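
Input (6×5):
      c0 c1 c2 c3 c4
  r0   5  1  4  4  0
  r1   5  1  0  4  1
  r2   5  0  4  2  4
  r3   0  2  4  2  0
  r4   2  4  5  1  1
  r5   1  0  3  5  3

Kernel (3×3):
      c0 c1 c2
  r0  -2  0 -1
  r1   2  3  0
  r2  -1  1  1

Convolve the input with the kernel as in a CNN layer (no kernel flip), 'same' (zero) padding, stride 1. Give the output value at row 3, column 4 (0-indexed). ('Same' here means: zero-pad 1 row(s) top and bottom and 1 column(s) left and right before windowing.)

0

The receptive field on the zero-padded input at this output position is [2 4 0 / 2 0 0 / 1 1 0]. Elementwise product with the kernel and sum: 2·-2 + 0·-1 + 2·2 + 0·3 + 1·-1 + 1·1 + 0·1.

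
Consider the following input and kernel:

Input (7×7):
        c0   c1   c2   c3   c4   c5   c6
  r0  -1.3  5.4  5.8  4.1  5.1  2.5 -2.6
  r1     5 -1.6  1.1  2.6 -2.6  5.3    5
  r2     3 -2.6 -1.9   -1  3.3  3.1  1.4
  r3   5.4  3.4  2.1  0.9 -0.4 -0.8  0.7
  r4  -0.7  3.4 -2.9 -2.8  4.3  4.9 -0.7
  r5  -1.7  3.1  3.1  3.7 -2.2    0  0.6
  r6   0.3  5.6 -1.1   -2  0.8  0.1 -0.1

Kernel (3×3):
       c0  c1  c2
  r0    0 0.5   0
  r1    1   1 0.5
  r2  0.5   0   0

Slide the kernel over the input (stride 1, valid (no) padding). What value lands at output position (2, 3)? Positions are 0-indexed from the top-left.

The receptive field on the input at this output position is [-1 3.3 3.1 / 0.9 -0.4 -0.8 / -2.8 4.3 4.9]. Elementwise product with the kernel and sum: 3.3·0.5 + 0.9·1 + -0.4·1 + -0.8·0.5 + -2.8·0.5.

0.35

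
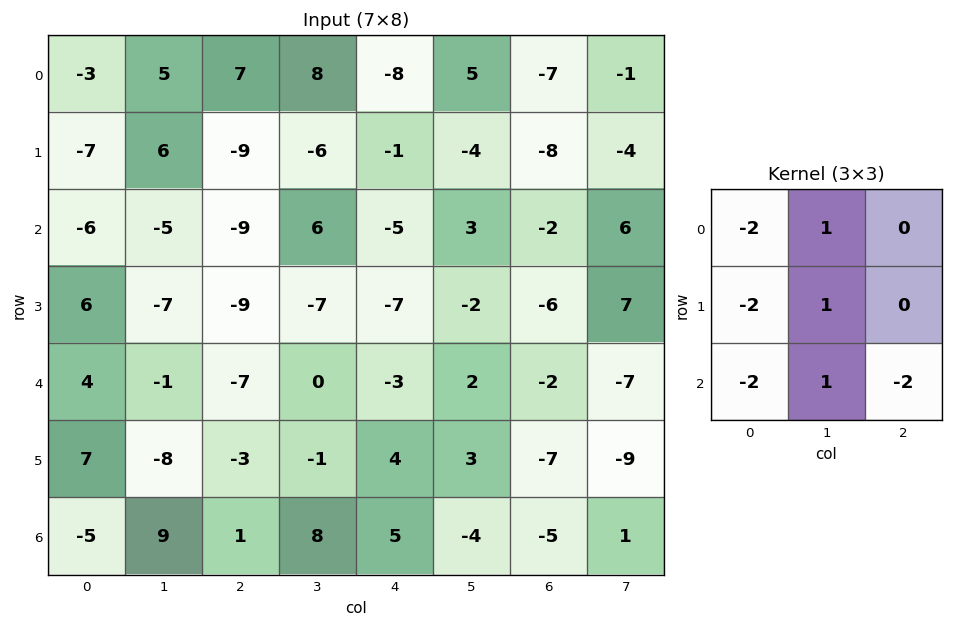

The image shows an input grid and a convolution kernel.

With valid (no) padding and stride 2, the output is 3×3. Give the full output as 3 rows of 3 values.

Output[0,0]: The receptive field on the input at this output position is [-3 5 7 / -7 6 -9 / -6 -5 -9]. Elementwise product with the kernel and sum: -3·-2 + 5·1 + -7·-2 + 6·1 + -6·-2 + -5·1 + -9·-2.

56 40 36
-7 55 37
-14 15 -1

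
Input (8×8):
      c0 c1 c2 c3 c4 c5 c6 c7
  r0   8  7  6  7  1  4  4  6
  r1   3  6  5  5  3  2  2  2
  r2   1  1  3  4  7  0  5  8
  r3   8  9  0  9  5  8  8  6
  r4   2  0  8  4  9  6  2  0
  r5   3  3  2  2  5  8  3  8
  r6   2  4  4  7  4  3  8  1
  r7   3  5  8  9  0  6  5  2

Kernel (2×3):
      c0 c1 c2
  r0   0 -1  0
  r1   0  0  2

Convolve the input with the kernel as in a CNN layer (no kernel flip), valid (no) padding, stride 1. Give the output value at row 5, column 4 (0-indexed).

The receptive field on the input at this output position is [5 8 3 / 4 3 8]. Elementwise product with the kernel and sum: 8·-1 + 8·2.

8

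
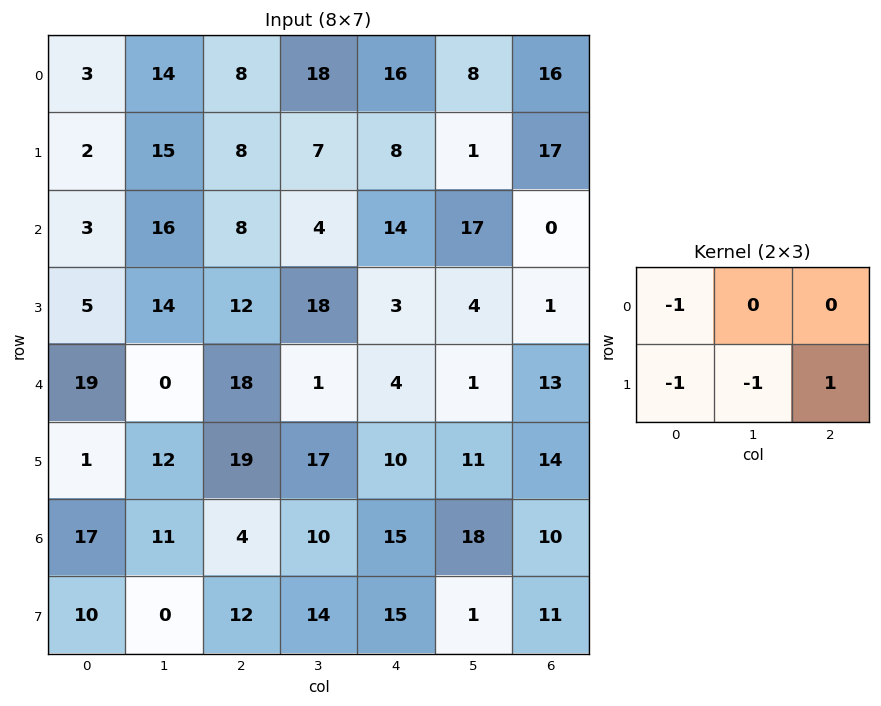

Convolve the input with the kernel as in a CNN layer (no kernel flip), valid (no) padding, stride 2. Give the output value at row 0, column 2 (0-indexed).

-8

The receptive field on the input at this output position is [16 8 16 / 8 1 17]. Elementwise product with the kernel and sum: 16·-1 + 8·-1 + 1·-1 + 17·1.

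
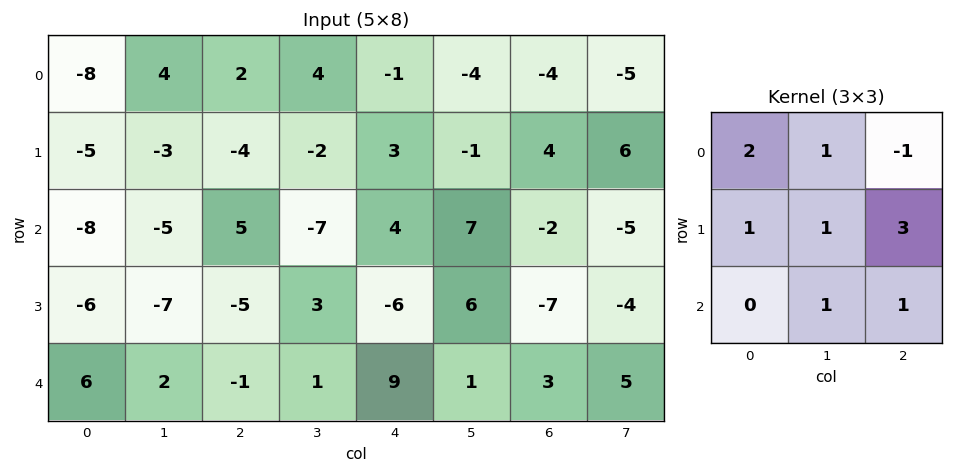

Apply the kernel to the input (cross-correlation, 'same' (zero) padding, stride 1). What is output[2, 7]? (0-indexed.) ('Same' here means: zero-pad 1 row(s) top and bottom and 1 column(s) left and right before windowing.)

The receptive field on the zero-padded input at this output position is [4 6 0 / -2 -5 0 / -7 -4 0]. Elementwise product with the kernel and sum: 4·2 + 6·1 + 0·-1 + -2·1 + -5·1 + 0·3 + -4·1 + 0·1.

3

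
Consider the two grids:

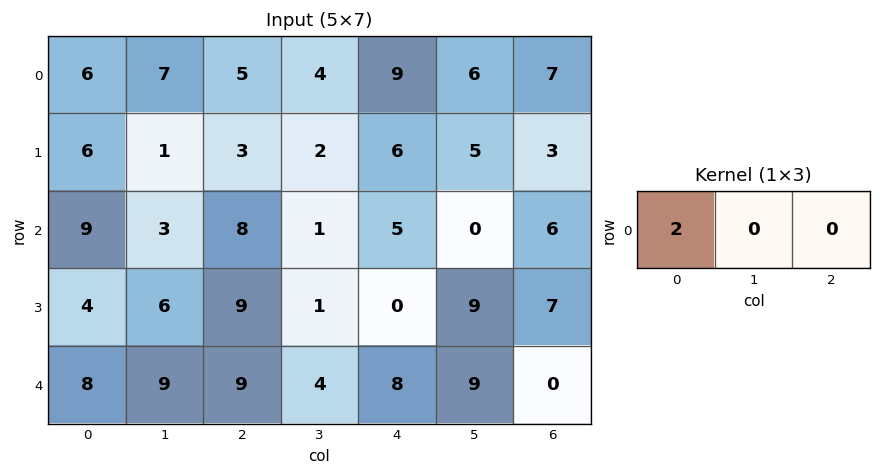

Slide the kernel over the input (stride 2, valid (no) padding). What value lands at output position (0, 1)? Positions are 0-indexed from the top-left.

10

The receptive field on the input at this output position is [5 4 9]. Elementwise product with the kernel and sum: 5·2.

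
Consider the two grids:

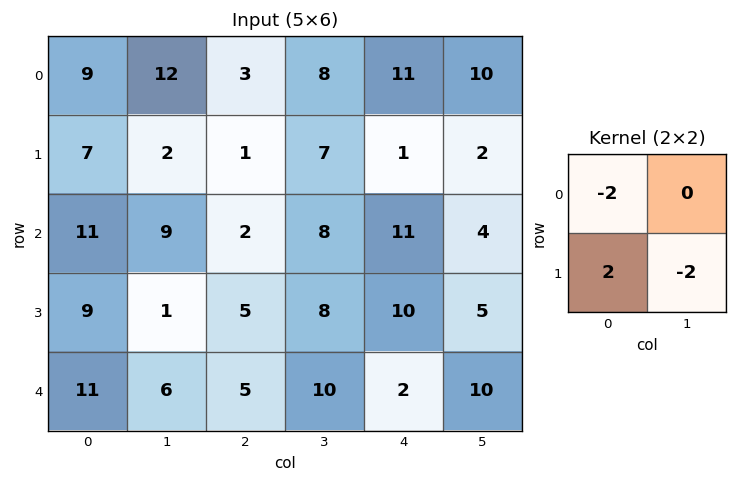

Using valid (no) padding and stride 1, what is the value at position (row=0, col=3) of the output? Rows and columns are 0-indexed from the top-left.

The receptive field on the input at this output position is [8 11 / 7 1]. Elementwise product with the kernel and sum: 8·-2 + 7·2 + 1·-2.

-4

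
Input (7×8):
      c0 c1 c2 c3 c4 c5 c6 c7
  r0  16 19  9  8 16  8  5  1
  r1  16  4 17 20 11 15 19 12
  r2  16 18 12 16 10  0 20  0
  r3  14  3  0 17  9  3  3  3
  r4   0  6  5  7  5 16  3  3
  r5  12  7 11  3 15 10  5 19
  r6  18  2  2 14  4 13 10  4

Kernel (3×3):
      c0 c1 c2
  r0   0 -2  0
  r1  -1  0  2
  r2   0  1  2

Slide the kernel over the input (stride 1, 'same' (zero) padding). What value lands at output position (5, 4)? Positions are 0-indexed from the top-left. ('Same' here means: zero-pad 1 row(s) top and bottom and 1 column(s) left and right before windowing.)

The receptive field on the zero-padded input at this output position is [7 5 16 / 3 15 10 / 14 4 13]. Elementwise product with the kernel and sum: 5·-2 + 3·-1 + 10·2 + 4·1 + 13·2.

37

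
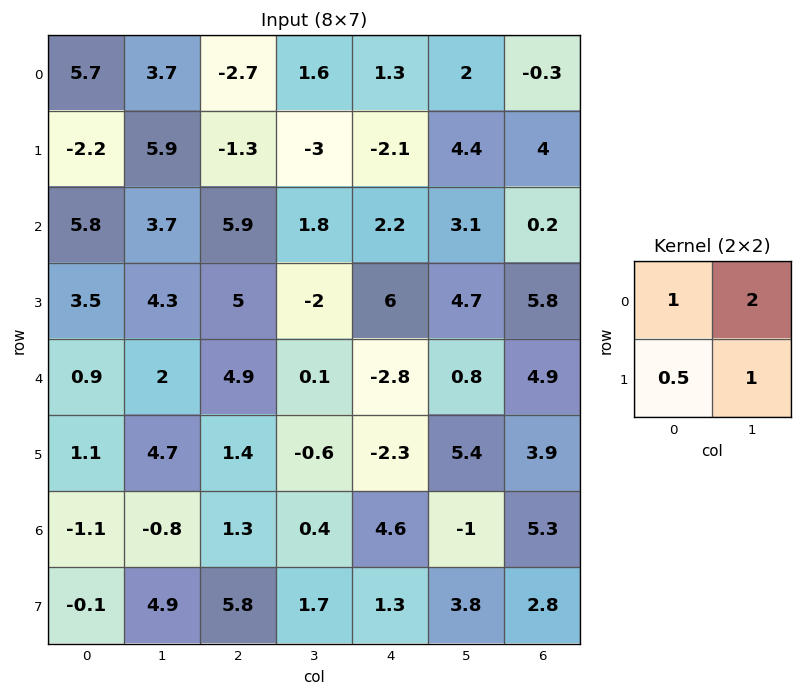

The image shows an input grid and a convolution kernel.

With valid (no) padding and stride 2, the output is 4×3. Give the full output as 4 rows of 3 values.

17.9 -3.15 8.65
19.25 10 16.1
10.15 5.2 3.05
2.15 6.7 7.05

Output[0,0]: The receptive field on the input at this output position is [5.7 3.7 / -2.2 5.9]. Elementwise product with the kernel and sum: 5.7·1 + 3.7·2 + -2.2·0.5 + 5.9·1.
Output[0,1]: The receptive field on the input at this output position is [-2.7 1.6 / -1.3 -3]. Elementwise product with the kernel and sum: -2.7·1 + 1.6·2 + -1.3·0.5 + -3·1.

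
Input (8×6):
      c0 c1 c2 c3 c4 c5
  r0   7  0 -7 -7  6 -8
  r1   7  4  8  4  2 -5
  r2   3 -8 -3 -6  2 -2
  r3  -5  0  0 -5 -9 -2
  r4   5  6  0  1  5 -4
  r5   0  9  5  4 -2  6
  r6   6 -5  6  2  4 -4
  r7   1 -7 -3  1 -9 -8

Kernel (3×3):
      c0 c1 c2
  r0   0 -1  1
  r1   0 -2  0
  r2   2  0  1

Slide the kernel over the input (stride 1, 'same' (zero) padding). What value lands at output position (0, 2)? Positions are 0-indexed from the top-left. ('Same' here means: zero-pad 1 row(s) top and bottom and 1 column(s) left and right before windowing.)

The receptive field on the zero-padded input at this output position is [0 0 0 / 0 -7 -7 / 4 8 4]. Elementwise product with the kernel and sum: 0·-1 + 0·1 + -7·-2 + 4·2 + 4·1.

26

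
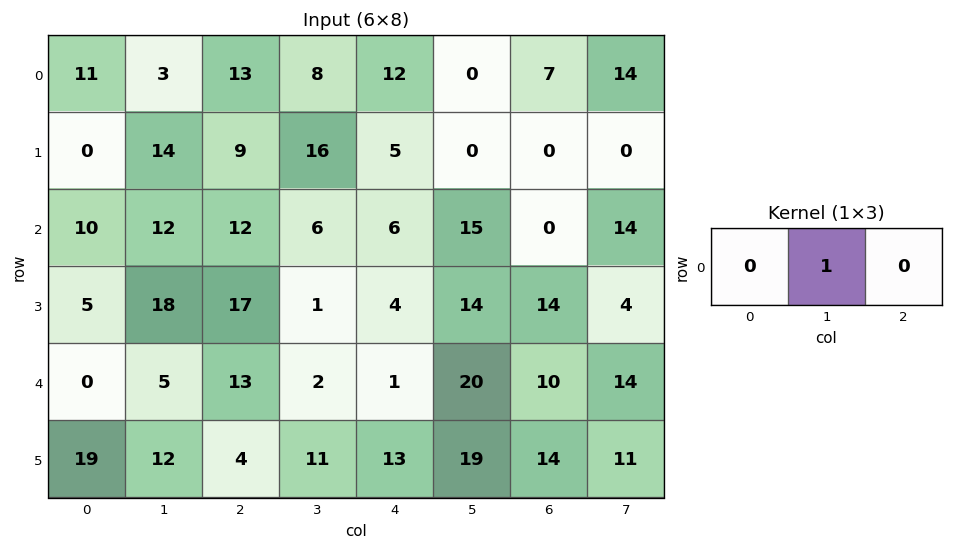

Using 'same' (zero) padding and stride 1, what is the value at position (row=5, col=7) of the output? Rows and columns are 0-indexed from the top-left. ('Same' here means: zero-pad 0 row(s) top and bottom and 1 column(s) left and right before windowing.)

The receptive field on the zero-padded input at this output position is [14 11 0]. Elementwise product with the kernel and sum: 11·1.

11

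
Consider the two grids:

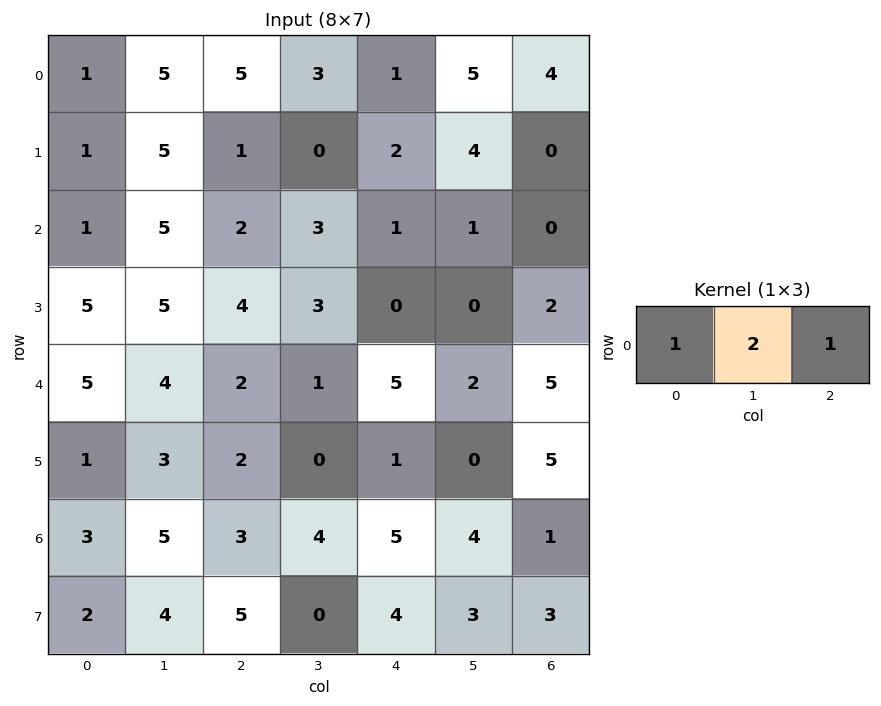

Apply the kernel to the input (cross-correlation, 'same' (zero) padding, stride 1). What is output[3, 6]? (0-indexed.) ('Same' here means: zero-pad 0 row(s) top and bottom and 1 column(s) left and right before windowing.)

4

The receptive field on the zero-padded input at this output position is [0 2 0]. Elementwise product with the kernel and sum: 0·1 + 2·2 + 0·1.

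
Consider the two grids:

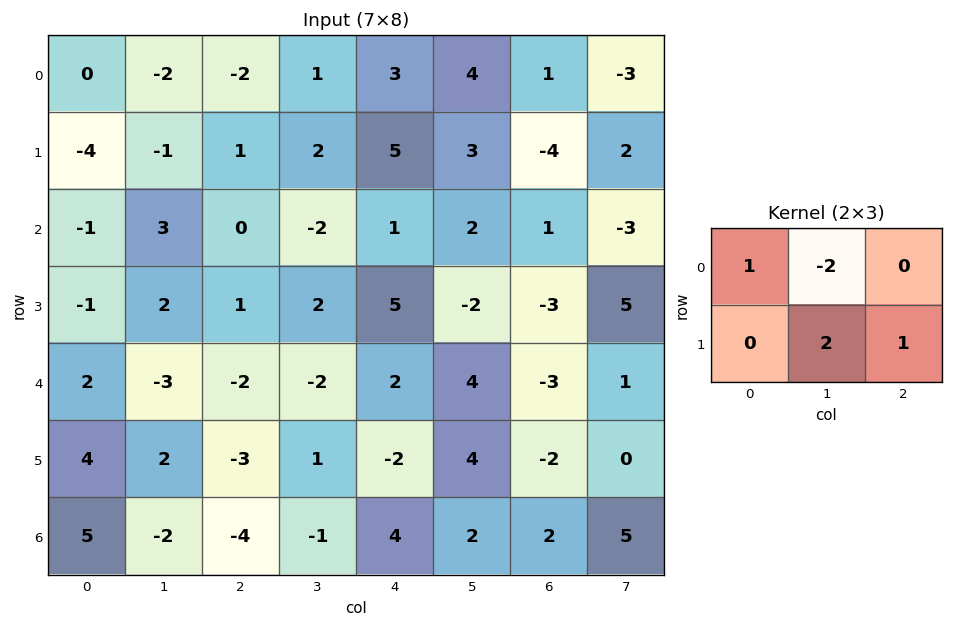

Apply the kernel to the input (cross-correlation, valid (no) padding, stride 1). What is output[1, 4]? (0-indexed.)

4

The receptive field on the input at this output position is [5 3 -4 / 1 2 1]. Elementwise product with the kernel and sum: 5·1 + 3·-2 + 2·2 + 1·1.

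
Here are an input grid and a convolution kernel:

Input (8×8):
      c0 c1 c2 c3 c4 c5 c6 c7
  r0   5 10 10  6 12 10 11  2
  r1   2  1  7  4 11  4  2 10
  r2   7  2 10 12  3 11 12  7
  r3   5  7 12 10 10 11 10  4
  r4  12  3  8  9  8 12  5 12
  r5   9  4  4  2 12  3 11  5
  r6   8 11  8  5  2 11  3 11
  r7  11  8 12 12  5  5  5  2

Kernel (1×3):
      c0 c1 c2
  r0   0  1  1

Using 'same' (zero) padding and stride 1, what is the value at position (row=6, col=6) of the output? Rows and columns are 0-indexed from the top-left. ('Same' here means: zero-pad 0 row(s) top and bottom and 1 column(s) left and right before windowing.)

The receptive field on the zero-padded input at this output position is [11 3 11]. Elementwise product with the kernel and sum: 3·1 + 11·1.

14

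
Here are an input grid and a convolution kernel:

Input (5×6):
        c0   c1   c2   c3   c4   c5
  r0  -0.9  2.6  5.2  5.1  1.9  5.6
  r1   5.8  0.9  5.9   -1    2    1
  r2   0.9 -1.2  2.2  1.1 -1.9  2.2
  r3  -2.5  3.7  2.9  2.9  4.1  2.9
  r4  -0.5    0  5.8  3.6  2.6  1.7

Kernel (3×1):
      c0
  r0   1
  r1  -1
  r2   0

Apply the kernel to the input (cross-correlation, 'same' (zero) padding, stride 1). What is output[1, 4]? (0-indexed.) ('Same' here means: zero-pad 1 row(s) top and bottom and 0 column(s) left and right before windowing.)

The receptive field on the zero-padded input at this output position is [1.9 / 2 / -1.9]. Elementwise product with the kernel and sum: 1.9·1 + 2·-1.

-0.1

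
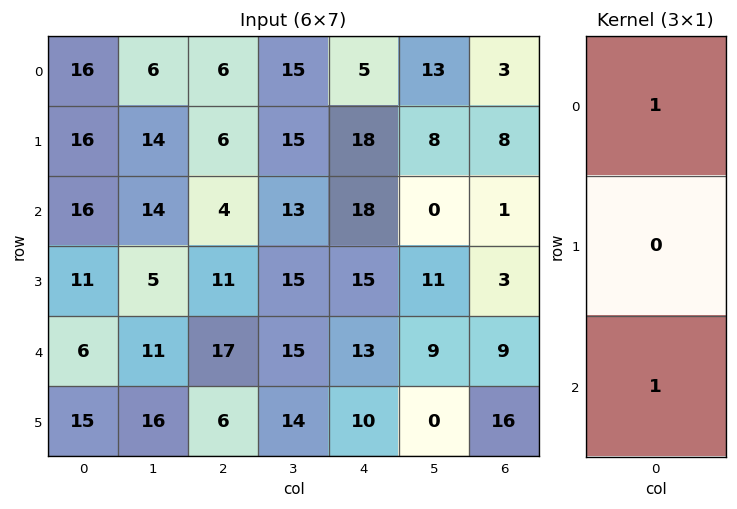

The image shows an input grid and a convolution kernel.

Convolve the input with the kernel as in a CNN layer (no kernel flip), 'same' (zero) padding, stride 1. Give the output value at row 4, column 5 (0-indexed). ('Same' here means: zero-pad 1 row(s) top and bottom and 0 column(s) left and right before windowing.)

11

The receptive field on the zero-padded input at this output position is [11 / 9 / 0]. Elementwise product with the kernel and sum: 11·1 + 0·1.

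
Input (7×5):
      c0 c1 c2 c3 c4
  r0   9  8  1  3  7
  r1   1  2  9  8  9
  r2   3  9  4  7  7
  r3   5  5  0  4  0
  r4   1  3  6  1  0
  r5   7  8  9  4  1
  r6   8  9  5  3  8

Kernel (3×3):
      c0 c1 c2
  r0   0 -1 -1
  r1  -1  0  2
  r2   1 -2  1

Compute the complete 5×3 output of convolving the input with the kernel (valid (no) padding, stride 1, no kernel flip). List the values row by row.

Output[0,0]: The receptive field on the input at this output position is [9 8 1 / 1 2 9 / 3 9 4]. Elementwise product with the kernel and sum: 8·-1 + 1·-1 + 1·-1 + 9·2 + 3·1 + 9·-2 + 4·1.

-3 18 -4
-11 -3 -15
-17 -16 -10
6 -11 -8
-3 -5 -1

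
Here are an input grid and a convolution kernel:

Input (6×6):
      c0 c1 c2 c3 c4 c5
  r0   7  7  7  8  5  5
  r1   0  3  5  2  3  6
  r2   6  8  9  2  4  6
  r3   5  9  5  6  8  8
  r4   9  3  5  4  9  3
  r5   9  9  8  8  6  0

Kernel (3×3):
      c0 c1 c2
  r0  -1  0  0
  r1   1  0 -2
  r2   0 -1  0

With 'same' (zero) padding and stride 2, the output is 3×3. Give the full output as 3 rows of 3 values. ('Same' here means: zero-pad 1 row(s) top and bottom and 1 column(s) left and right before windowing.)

Output[0,0]: The receptive field on the zero-padded input at this output position is [0 0 0 / 0 7 7 / 0 0 3]. Elementwise product with the kernel and sum: 0·-1 + 0·1 + 7·-2 + 0·-1.

-14 -14 -5
-21 -4 -20
-15 -22 -14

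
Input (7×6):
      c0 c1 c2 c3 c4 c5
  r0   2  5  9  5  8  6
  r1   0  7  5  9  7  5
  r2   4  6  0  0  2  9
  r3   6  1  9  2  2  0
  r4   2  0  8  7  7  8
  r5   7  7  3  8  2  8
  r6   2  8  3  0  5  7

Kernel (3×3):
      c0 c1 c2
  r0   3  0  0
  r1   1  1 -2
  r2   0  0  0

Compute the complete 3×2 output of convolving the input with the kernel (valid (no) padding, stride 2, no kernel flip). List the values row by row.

Output[0,0]: The receptive field on the input at this output position is [2 5 9 / 0 7 5 / 4 6 0]. Elementwise product with the kernel and sum: 2·3 + 0·1 + 7·1 + 5·-2.
Output[0,1]: The receptive field on the input at this output position is [9 5 8 / 5 9 7 / 0 0 2]. Elementwise product with the kernel and sum: 9·3 + 5·1 + 9·1 + 7·-2.

3 27
1 7
14 31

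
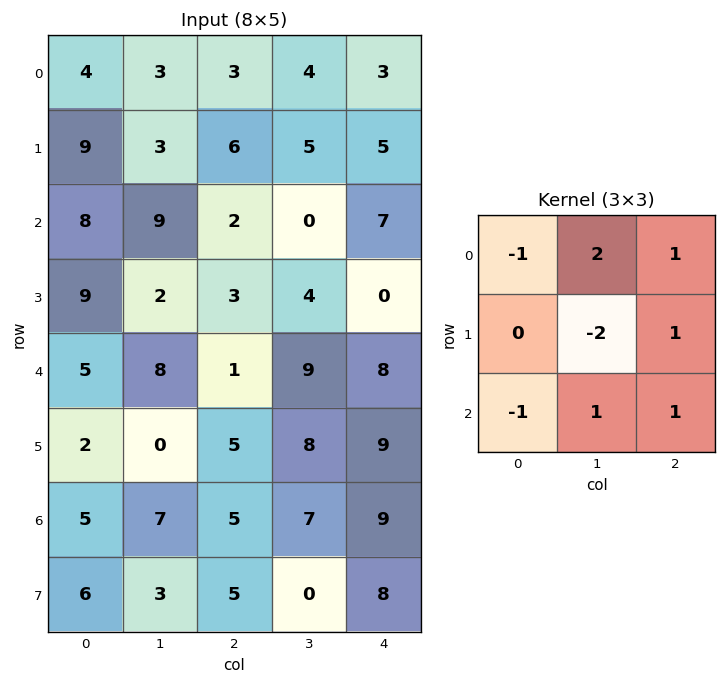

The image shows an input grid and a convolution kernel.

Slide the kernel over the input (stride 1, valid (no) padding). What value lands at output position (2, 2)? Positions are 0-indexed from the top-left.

The receptive field on the input at this output position is [2 0 7 / 3 4 0 / 1 9 8]. Elementwise product with the kernel and sum: 2·-1 + 0·2 + 7·1 + 4·-2 + 0·1 + 1·-1 + 9·1 + 8·1.

13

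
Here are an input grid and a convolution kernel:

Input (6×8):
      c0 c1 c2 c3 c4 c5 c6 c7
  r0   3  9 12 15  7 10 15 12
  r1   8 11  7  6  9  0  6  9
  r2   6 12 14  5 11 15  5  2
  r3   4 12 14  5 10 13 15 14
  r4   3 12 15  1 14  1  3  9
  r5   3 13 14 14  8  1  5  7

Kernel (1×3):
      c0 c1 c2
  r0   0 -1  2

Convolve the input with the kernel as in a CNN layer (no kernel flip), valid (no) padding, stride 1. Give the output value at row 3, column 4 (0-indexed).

17

The receptive field on the input at this output position is [10 13 15]. Elementwise product with the kernel and sum: 13·-1 + 15·2.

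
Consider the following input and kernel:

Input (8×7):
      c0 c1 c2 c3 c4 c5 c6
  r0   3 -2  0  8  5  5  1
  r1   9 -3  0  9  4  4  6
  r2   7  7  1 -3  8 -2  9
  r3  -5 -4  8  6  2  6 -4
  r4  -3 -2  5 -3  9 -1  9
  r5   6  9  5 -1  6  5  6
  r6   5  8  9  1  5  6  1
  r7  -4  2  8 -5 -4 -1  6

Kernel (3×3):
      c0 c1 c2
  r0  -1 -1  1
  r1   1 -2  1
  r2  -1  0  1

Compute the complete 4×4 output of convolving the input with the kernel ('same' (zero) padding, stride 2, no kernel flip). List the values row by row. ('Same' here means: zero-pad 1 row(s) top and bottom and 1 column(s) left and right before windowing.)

Output[0,0]: The receptive field on the zero-padded input at this output position is [0 0 0 / 0 3 -2 / 0 9 -3]. Elementwise product with the kernel and sum: 0·-1 + 0·-1 + 0·1 + 0·1 + 3·-2 + -2·1 + 0·-1 + -3·1.

-11 18 -2 -1
-23 24 -30 -36
14 -23 -18 -26
3 -31 1 -6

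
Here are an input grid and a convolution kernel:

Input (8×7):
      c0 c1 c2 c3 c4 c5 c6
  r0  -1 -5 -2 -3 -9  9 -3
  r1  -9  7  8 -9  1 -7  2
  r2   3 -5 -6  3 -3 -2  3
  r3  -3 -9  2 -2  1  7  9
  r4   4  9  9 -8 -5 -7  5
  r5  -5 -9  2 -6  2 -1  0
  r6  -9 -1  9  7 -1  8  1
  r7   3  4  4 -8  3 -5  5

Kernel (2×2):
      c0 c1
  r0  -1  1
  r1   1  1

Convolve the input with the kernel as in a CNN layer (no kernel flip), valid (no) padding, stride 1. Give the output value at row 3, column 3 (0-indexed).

-10

The receptive field on the input at this output position is [-2 1 / -8 -5]. Elementwise product with the kernel and sum: -2·-1 + 1·1 + -8·1 + -5·1.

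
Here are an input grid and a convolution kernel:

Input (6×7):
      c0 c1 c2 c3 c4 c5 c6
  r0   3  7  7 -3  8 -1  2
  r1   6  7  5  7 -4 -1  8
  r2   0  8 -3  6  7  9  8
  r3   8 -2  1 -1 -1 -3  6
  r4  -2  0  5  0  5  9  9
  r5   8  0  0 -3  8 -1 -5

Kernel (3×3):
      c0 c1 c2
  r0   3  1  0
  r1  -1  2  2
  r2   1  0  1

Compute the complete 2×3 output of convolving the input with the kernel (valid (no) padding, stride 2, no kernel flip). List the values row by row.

Output[0,0]: The receptive field on the input at this output position is [3 7 7 / 6 7 5 / 0 8 -3]. Elementwise product with the kernel and sum: 3·3 + 7·1 + 6·-1 + 7·2 + 5·2 + 0·1 + -3·1.

31 23 56
1 2 51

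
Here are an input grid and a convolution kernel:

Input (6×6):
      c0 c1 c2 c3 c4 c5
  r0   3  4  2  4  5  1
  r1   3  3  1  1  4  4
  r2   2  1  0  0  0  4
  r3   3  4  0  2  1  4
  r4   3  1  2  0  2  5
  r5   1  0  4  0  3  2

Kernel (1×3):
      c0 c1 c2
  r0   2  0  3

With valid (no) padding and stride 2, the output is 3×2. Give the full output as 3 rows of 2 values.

12 19
4 0
12 10

Output[0,0]: The receptive field on the input at this output position is [3 4 2]. Elementwise product with the kernel and sum: 3·2 + 2·3.
Output[0,1]: The receptive field on the input at this output position is [2 4 5]. Elementwise product with the kernel and sum: 2·2 + 5·3.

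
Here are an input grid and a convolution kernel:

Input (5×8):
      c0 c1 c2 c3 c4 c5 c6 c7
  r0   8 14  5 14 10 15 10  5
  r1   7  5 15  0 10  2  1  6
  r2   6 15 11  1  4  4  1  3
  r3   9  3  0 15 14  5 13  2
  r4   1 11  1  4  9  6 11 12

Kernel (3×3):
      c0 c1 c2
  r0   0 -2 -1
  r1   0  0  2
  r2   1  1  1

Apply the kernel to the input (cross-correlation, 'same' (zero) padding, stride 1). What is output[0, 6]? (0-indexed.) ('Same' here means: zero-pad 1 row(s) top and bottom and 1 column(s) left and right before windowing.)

The receptive field on the zero-padded input at this output position is [0 0 0 / 15 10 5 / 2 1 6]. Elementwise product with the kernel and sum: 0·-2 + 0·-1 + 5·2 + 2·1 + 1·1 + 6·1.

19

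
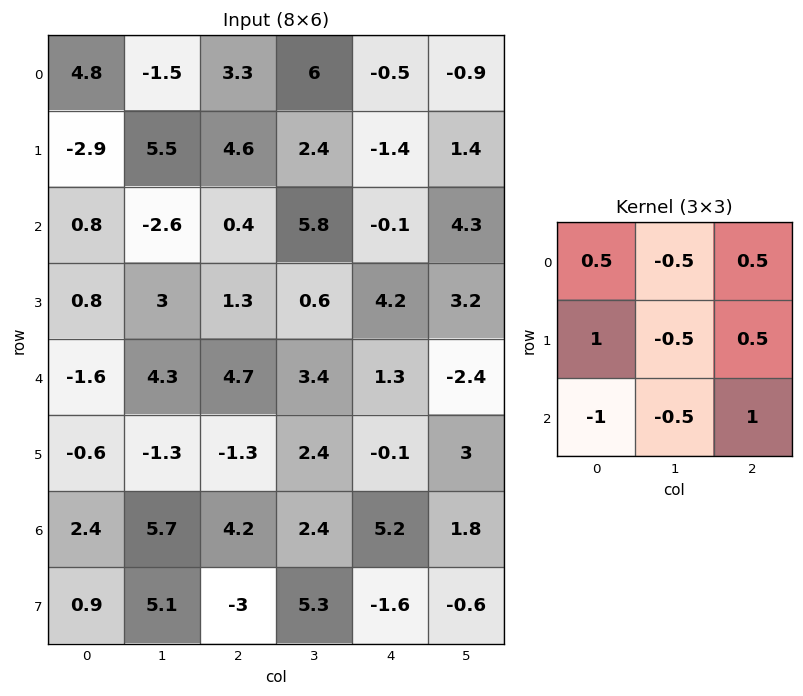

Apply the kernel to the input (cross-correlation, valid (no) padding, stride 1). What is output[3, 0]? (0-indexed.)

The receptive field on the input at this output position is [0.8 3 1.3 / -1.6 4.3 4.7 / -0.6 -1.3 -1.3]. Elementwise product with the kernel and sum: 0.8·0.5 + 3·-0.5 + 1.3·0.5 + -1.6·1 + 4.3·-0.5 + 4.7·0.5 + -0.6·-1 + -1.3·-0.5 + -1.3·1.

-1.9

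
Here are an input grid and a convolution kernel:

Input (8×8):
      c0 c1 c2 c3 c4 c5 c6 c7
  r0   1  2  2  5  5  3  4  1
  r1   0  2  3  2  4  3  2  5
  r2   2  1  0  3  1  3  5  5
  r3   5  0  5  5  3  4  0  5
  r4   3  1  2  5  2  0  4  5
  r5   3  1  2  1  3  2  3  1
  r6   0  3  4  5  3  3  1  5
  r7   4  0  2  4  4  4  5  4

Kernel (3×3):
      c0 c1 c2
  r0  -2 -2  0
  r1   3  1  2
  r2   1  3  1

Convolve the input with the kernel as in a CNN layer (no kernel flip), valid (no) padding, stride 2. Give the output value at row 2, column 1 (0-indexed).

The receptive field on the input at this output position is [2 5 2 / 2 1 3 / 4 5 3]. Elementwise product with the kernel and sum: 2·-2 + 5·-2 + 2·3 + 1·1 + 3·2 + 4·1 + 5·3 + 3·1.

21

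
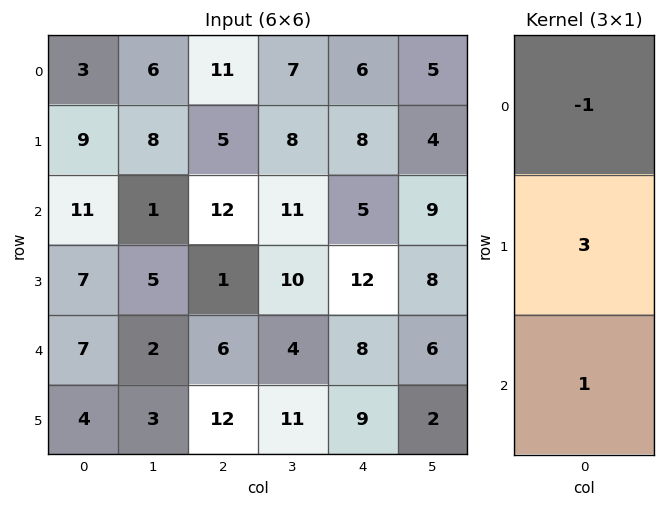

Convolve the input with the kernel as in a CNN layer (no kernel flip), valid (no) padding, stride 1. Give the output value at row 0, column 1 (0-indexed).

The receptive field on the input at this output position is [6 / 8 / 1]. Elementwise product with the kernel and sum: 6·-1 + 8·3 + 1·1.

19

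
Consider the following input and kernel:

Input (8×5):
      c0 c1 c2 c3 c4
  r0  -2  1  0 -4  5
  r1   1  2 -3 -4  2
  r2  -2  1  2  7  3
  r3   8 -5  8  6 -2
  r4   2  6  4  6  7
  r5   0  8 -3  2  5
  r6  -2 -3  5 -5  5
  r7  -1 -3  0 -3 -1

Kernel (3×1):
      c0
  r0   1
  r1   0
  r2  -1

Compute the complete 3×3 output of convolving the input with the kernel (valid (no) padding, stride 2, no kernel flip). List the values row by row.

0 -2 2
-4 -2 -4
4 -1 2

Output[0,0]: The receptive field on the input at this output position is [-2 / 1 / -2]. Elementwise product with the kernel and sum: -2·1 + -2·-1.
Output[0,1]: The receptive field on the input at this output position is [0 / -3 / 2]. Elementwise product with the kernel and sum: 0·1 + 2·-1.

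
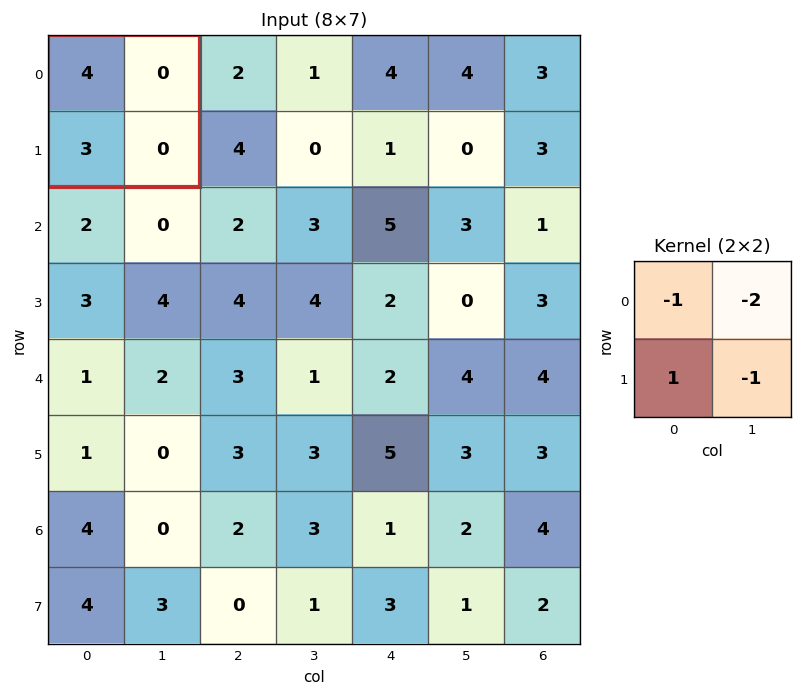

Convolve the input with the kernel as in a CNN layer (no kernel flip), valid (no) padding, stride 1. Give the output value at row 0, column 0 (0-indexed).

-1

The receptive field on the input at this output position is [4 0 / 3 0]. Elementwise product with the kernel and sum: 4·-1 + 0·-2 + 3·1 + 0·-1.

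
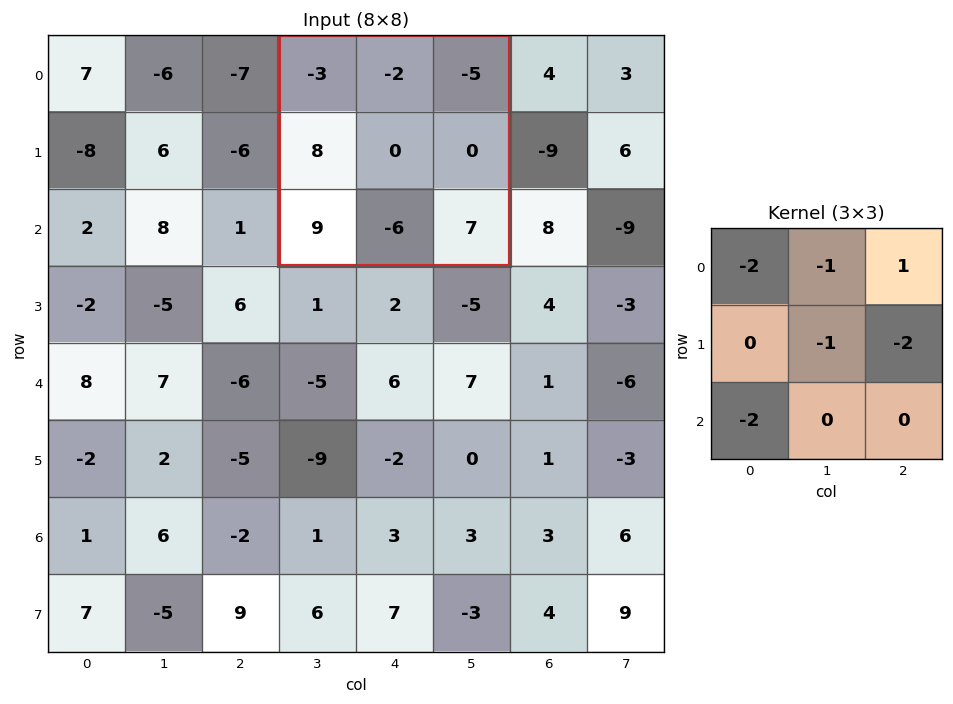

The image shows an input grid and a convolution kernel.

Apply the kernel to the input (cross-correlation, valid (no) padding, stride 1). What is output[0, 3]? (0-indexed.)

The receptive field on the input at this output position is [-3 -2 -5 / 8 0 0 / 9 -6 7]. Elementwise product with the kernel and sum: -3·-2 + -2·-1 + -5·1 + 0·-1 + 0·-2 + 9·-2.

-15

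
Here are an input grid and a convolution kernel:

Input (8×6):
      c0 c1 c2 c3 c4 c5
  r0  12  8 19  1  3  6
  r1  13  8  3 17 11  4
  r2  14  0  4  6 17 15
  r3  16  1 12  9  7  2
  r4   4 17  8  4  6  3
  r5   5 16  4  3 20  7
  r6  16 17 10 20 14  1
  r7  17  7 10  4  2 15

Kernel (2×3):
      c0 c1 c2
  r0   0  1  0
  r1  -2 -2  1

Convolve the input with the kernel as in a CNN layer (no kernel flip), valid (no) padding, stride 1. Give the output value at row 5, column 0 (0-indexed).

The receptive field on the input at this output position is [5 16 4 / 16 17 10]. Elementwise product with the kernel and sum: 16·1 + 16·-2 + 17·-2 + 10·1.

-40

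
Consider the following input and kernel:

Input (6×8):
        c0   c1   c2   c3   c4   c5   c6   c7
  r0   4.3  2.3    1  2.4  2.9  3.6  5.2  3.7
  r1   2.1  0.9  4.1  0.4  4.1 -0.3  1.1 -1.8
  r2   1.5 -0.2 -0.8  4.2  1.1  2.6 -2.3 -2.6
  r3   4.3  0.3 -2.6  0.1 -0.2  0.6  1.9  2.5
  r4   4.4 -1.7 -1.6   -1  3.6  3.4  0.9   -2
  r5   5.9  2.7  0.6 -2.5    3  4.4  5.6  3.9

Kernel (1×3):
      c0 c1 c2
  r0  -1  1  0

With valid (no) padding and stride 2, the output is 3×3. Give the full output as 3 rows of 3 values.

Output[0,0]: The receptive field on the input at this output position is [4.3 2.3 1]. Elementwise product with the kernel and sum: 4.3·-1 + 2.3·1.

-2 1.4 0.7
-1.7 5 1.5
-6.1 0.6 -0.2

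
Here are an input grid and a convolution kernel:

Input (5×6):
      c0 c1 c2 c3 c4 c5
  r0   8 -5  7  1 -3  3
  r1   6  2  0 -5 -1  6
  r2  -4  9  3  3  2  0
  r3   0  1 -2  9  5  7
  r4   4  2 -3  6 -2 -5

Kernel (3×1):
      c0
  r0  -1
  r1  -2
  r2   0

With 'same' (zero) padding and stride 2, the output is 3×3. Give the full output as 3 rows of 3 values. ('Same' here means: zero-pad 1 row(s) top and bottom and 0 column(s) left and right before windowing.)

-16 -14 6
2 -6 -3
-8 8 -1

Output[0,0]: The receptive field on the zero-padded input at this output position is [0 / 8 / 6]. Elementwise product with the kernel and sum: 0·-1 + 8·-2.
Output[0,1]: The receptive field on the zero-padded input at this output position is [0 / 7 / 0]. Elementwise product with the kernel and sum: 0·-1 + 7·-2.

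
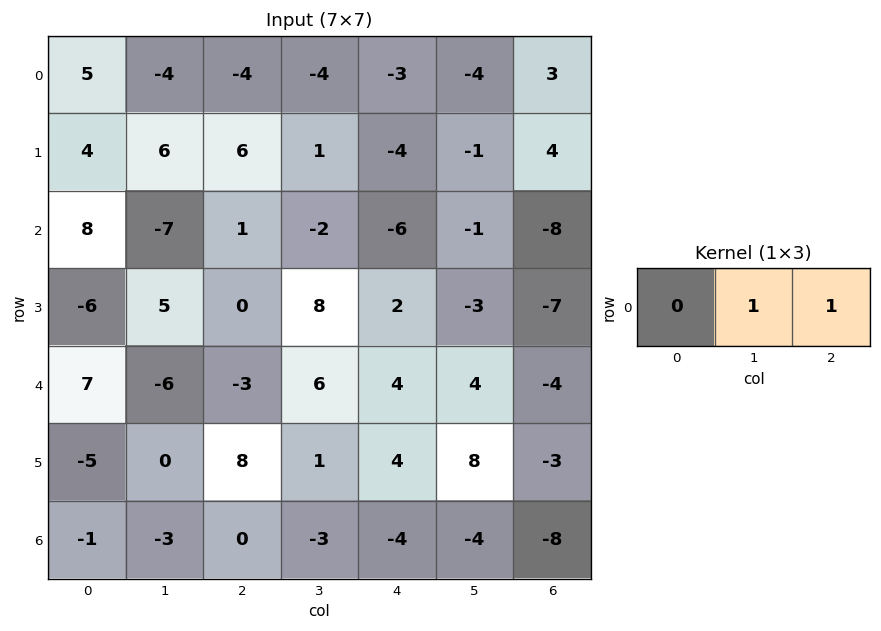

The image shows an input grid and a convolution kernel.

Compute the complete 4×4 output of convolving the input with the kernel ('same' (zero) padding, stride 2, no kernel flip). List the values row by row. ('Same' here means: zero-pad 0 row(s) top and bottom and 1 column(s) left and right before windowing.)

Output[0,0]: The receptive field on the zero-padded input at this output position is [0 5 -4]. Elementwise product with the kernel and sum: 5·1 + -4·1.
Output[0,1]: The receptive field on the zero-padded input at this output position is [-4 -4 -4]. Elementwise product with the kernel and sum: -4·1 + -4·1.

1 -8 -7 3
1 -1 -7 -8
1 3 8 -4
-4 -3 -8 -8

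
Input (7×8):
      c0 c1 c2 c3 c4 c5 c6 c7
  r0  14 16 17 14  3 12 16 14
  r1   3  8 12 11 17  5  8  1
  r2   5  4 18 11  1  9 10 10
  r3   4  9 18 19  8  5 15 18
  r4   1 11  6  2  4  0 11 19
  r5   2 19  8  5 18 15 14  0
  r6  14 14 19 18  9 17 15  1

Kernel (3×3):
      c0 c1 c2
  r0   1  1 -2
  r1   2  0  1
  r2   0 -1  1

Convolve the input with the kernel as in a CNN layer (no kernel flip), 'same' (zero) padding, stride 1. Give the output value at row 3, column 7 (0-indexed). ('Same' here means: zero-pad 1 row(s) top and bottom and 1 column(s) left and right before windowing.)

The receptive field on the zero-padded input at this output position is [10 10 0 / 15 18 0 / 11 19 0]. Elementwise product with the kernel and sum: 10·1 + 10·1 + 0·-2 + 15·2 + 0·1 + 19·-1 + 0·1.

31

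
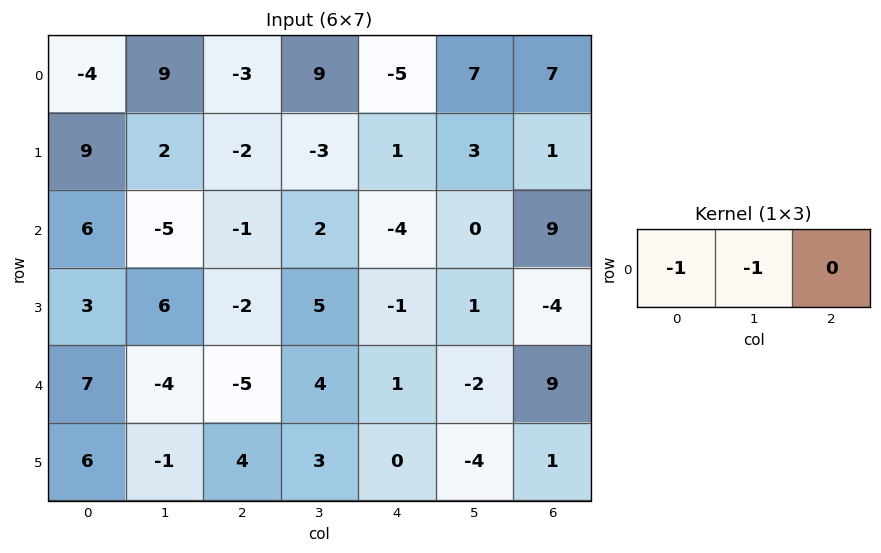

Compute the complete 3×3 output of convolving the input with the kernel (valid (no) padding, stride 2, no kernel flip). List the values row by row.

-5 -6 -2
-1 -1 4
-3 1 1

Output[0,0]: The receptive field on the input at this output position is [-4 9 -3]. Elementwise product with the kernel and sum: -4·-1 + 9·-1.
Output[0,1]: The receptive field on the input at this output position is [-3 9 -5]. Elementwise product with the kernel and sum: -3·-1 + 9·-1.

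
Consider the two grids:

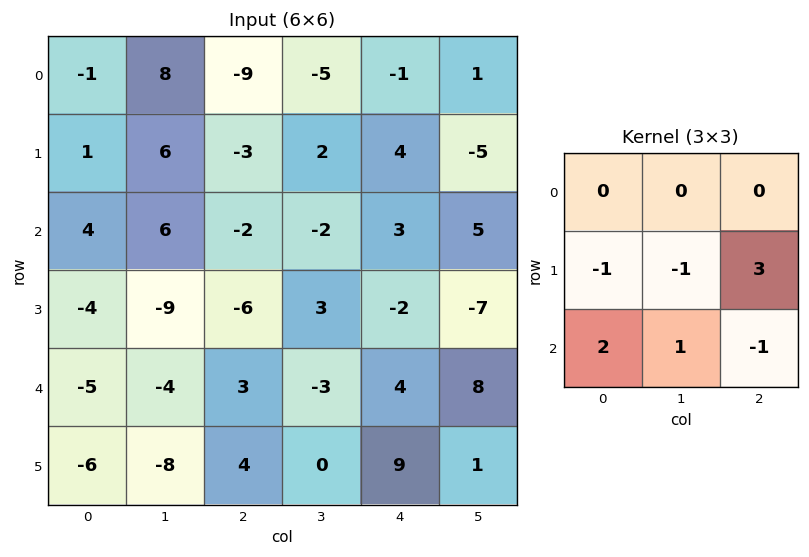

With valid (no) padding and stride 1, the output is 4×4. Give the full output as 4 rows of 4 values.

Output[0,0]: The receptive field on the input at this output position is [-1 8 -9 / 1 6 -3 / 4 6 -2]. Elementwise product with the kernel and sum: 1·-1 + 6·-1 + -3·3 + 4·2 + 6·1 + -2·-1.

0 15 4 -27
-27 -37 6 25
-22 22 -4 -32
-6 -20 11 31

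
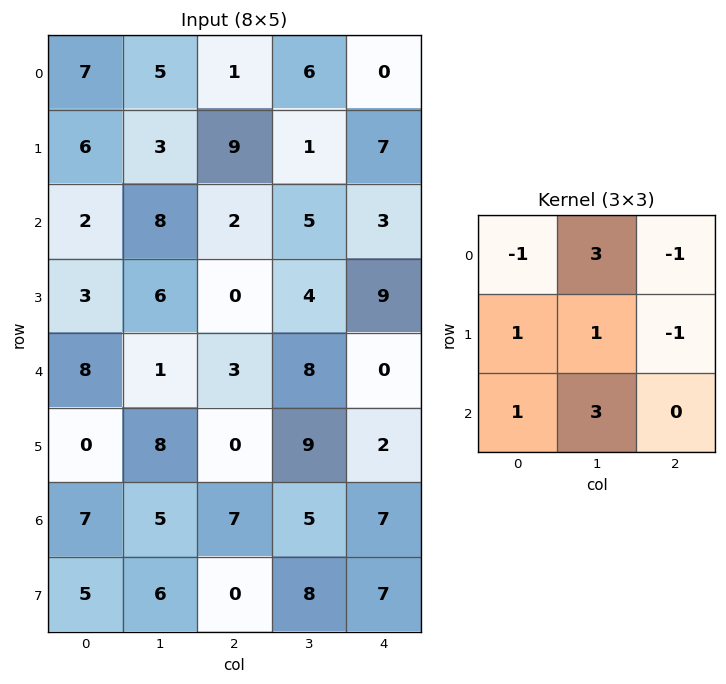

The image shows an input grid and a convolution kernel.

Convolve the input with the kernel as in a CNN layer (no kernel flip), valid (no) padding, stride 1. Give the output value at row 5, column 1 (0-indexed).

-4

The receptive field on the input at this output position is [8 0 9 / 5 7 5 / 6 0 8]. Elementwise product with the kernel and sum: 8·-1 + 0·3 + 9·-1 + 5·1 + 7·1 + 5·-1 + 6·1 + 0·3.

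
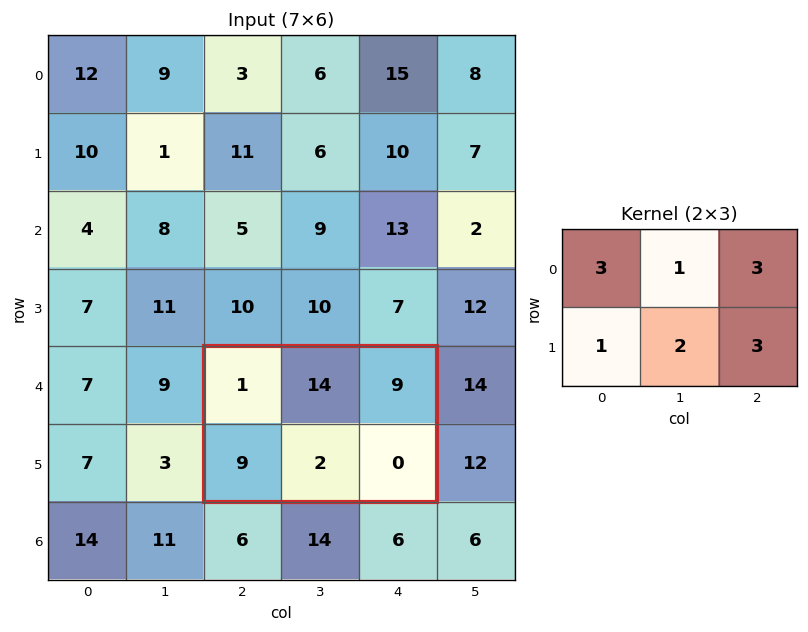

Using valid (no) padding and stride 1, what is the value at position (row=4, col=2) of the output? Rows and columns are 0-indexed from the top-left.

The receptive field on the input at this output position is [1 14 9 / 9 2 0]. Elementwise product with the kernel and sum: 1·3 + 14·1 + 9·3 + 9·1 + 2·2 + 0·3.

57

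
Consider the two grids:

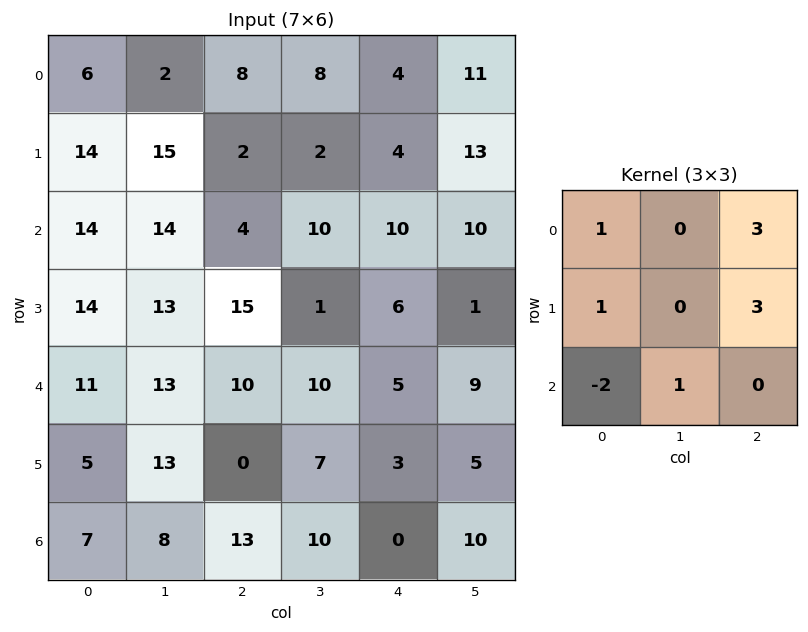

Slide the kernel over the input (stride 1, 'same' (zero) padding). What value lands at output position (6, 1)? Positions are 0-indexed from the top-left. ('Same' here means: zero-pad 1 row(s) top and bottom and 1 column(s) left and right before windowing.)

51

The receptive field on the zero-padded input at this output position is [5 13 0 / 7 8 13 / 0 0 0]. Elementwise product with the kernel and sum: 5·1 + 0·3 + 7·1 + 13·3 + 0·-2 + 0·1.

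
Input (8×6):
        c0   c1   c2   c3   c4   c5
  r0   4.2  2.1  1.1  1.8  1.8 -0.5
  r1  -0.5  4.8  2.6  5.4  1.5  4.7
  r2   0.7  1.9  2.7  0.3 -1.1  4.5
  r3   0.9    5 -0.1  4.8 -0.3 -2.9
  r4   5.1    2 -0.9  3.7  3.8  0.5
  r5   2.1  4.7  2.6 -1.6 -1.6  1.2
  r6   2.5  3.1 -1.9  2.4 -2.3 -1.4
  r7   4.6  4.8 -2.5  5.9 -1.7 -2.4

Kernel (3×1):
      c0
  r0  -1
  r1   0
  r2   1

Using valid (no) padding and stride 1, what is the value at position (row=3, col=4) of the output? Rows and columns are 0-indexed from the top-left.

The receptive field on the input at this output position is [-0.3 / 3.8 / -1.6]. Elementwise product with the kernel and sum: -0.3·-1 + -1.6·1.

-1.3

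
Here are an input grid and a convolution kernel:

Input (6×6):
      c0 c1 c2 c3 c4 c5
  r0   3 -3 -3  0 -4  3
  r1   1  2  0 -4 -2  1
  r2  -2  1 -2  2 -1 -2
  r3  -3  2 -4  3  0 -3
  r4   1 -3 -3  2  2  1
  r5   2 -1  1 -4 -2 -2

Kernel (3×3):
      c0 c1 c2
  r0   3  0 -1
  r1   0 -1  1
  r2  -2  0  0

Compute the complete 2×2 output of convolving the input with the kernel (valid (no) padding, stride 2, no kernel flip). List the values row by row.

14 1
-12 -2

Output[0,0]: The receptive field on the input at this output position is [3 -3 -3 / 1 2 0 / -2 1 -2]. Elementwise product with the kernel and sum: 3·3 + -3·-1 + 2·-1 + 0·1 + -2·-2.
Output[0,1]: The receptive field on the input at this output position is [-3 0 -4 / 0 -4 -2 / -2 2 -1]. Elementwise product with the kernel and sum: -3·3 + -4·-1 + -4·-1 + -2·1 + -2·-2.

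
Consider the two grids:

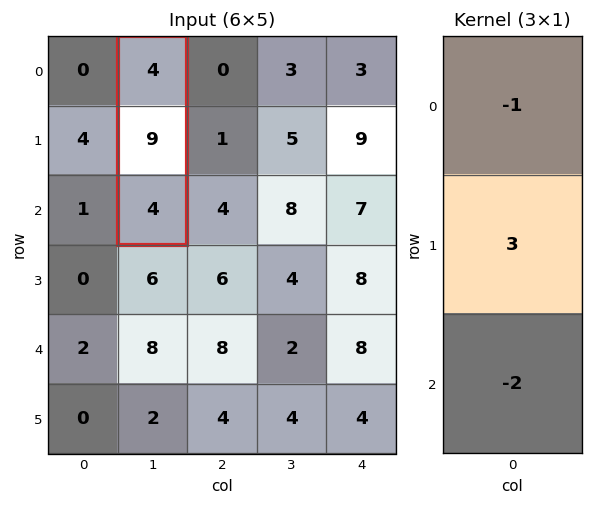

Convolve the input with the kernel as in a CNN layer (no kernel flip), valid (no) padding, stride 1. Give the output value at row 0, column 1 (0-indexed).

The receptive field on the input at this output position is [4 / 9 / 4]. Elementwise product with the kernel and sum: 4·-1 + 9·3 + 4·-2.

15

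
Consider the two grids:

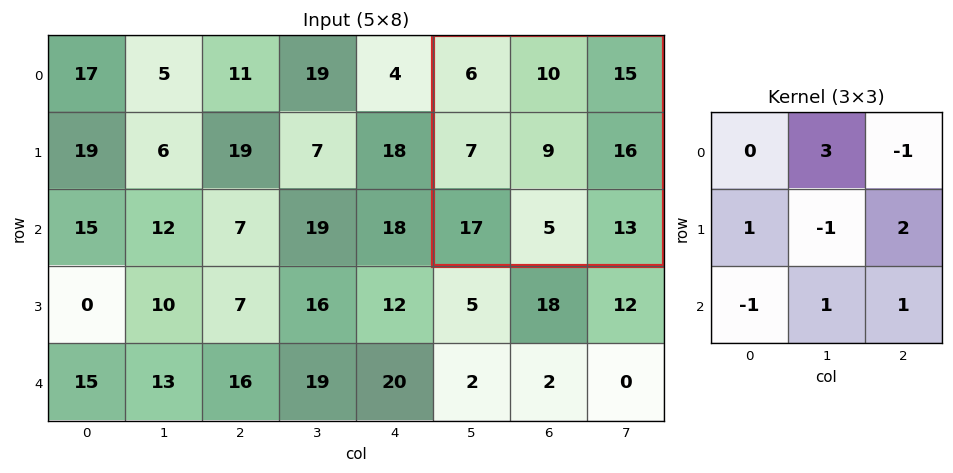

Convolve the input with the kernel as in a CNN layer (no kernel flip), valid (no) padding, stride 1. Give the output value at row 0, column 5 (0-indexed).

46

The receptive field on the input at this output position is [6 10 15 / 7 9 16 / 17 5 13]. Elementwise product with the kernel and sum: 10·3 + 15·-1 + 7·1 + 9·-1 + 16·2 + 17·-1 + 5·1 + 13·1.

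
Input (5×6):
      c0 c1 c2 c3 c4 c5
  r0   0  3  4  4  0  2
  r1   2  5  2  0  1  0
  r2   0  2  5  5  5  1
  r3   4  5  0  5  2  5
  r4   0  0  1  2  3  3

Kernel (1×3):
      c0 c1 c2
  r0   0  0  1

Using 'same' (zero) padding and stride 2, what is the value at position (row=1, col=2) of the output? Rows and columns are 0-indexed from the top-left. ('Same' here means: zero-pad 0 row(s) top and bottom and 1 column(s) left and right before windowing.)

1

The receptive field on the zero-padded input at this output position is [5 5 1]. Elementwise product with the kernel and sum: 1·1.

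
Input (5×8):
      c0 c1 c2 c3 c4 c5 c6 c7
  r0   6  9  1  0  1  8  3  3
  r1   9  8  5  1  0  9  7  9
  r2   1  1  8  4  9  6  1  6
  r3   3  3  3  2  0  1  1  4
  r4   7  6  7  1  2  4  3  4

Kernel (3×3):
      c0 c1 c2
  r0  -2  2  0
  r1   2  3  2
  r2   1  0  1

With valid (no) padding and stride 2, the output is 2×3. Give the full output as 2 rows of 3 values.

67 28 65
35 13 4

Output[0,0]: The receptive field on the input at this output position is [6 9 1 / 9 8 5 / 1 1 8]. Elementwise product with the kernel and sum: 6·-2 + 9·2 + 9·2 + 8·3 + 5·2 + 1·1 + 8·1.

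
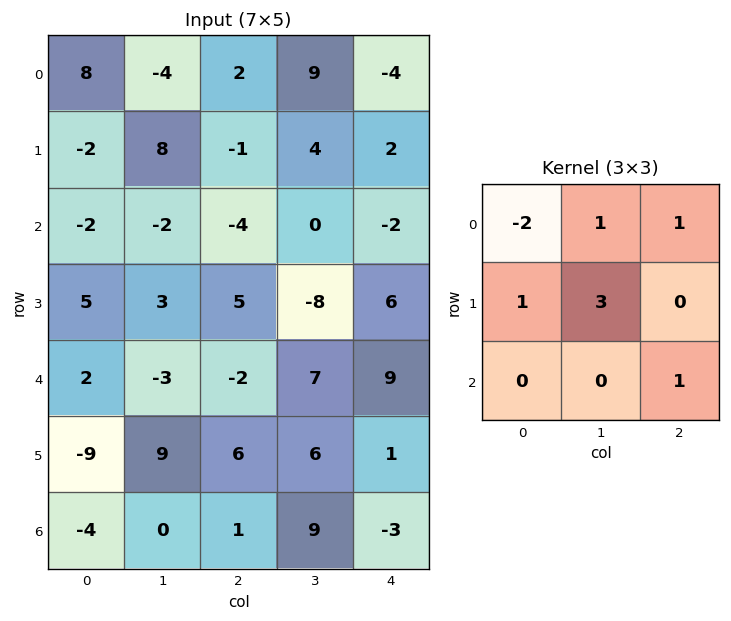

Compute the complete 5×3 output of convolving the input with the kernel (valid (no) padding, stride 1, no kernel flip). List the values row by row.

0 24 10
8 -35 10
10 25 -4
-3 -12 8
10 47 41

Output[0,0]: The receptive field on the input at this output position is [8 -4 2 / -2 8 -1 / -2 -2 -4]. Elementwise product with the kernel and sum: 8·-2 + -4·1 + 2·1 + -2·1 + 8·3 + -4·1.
Output[0,1]: The receptive field on the input at this output position is [-4 2 9 / 8 -1 4 / -2 -4 0]. Elementwise product with the kernel and sum: -4·-2 + 2·1 + 9·1 + 8·1 + -1·3 + 0·1.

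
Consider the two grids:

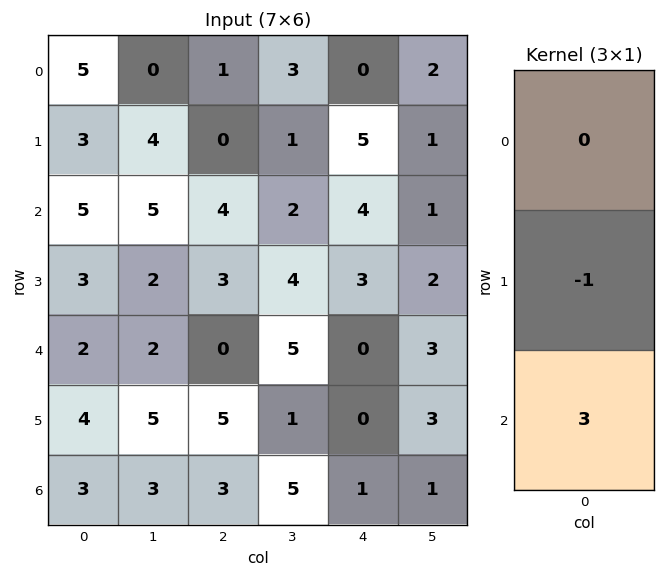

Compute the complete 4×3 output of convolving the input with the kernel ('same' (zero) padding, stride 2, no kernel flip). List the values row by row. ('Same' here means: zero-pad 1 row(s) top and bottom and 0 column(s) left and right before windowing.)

4 -1 15
4 5 5
10 15 0
-3 -3 -1

Output[0,0]: The receptive field on the zero-padded input at this output position is [0 / 5 / 3]. Elementwise product with the kernel and sum: 5·-1 + 3·3.
Output[0,1]: The receptive field on the zero-padded input at this output position is [0 / 1 / 0]. Elementwise product with the kernel and sum: 1·-1 + 0·3.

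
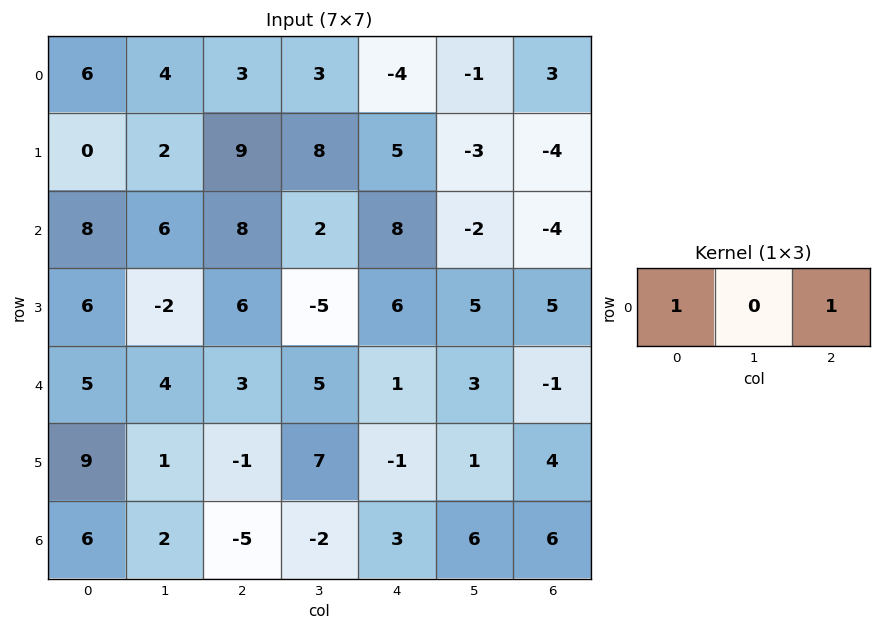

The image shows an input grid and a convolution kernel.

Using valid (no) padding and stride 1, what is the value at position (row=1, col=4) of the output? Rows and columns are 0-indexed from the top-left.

1

The receptive field on the input at this output position is [5 -3 -4]. Elementwise product with the kernel and sum: 5·1 + -4·1.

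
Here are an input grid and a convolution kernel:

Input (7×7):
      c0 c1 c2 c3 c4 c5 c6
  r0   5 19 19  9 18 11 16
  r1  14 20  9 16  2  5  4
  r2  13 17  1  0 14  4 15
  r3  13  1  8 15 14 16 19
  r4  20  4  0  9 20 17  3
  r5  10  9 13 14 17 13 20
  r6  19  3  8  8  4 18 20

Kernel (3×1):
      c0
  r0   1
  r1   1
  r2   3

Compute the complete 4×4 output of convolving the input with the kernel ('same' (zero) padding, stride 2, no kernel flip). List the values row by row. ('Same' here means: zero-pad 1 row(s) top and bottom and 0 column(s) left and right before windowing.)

Output[0,0]: The receptive field on the zero-padded input at this output position is [0 / 5 / 14]. Elementwise product with the kernel and sum: 0·1 + 5·1 + 14·3.
Output[0,1]: The receptive field on the zero-padded input at this output position is [0 / 19 / 9]. Elementwise product with the kernel and sum: 0·1 + 19·1 + 9·3.

47 46 24 28
66 34 58 76
63 47 85 82
29 21 21 40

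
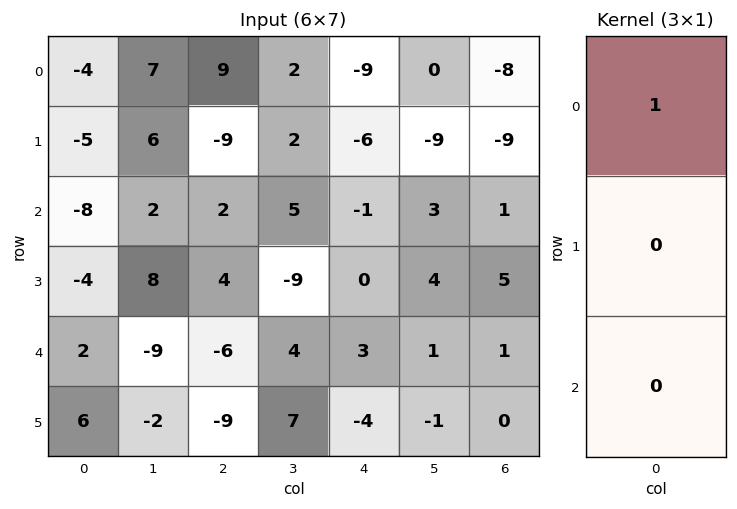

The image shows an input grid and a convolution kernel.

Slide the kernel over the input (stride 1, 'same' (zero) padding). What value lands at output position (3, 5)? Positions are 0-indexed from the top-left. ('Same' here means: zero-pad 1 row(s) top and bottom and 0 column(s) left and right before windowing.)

3

The receptive field on the zero-padded input at this output position is [3 / 4 / 1]. Elementwise product with the kernel and sum: 3·1.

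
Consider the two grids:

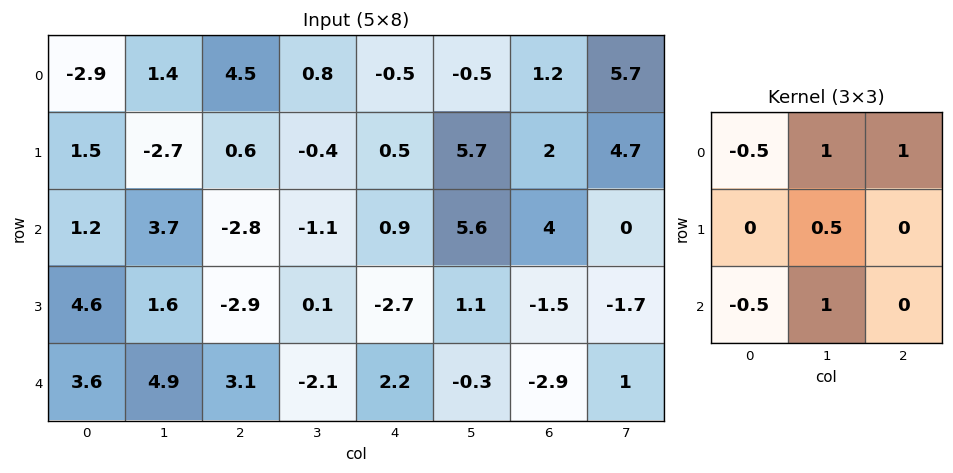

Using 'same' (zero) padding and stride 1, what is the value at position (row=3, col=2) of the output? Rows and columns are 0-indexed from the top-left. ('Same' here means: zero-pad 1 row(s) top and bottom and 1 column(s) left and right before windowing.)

The receptive field on the zero-padded input at this output position is [3.7 -2.8 -1.1 / 1.6 -2.9 0.1 / 4.9 3.1 -2.1]. Elementwise product with the kernel and sum: 3.7·-0.5 + -2.8·1 + -1.1·1 + -2.9·0.5 + 4.9·-0.5 + 3.1·1.

-6.55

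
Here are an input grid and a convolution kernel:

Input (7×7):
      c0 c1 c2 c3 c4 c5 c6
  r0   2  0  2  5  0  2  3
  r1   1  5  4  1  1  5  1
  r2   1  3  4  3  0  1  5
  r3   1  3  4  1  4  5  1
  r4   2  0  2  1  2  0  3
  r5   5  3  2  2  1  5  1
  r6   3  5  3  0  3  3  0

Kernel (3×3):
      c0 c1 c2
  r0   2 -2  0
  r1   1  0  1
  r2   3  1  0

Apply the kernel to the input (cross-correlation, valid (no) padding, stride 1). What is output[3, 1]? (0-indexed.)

10

The receptive field on the input at this output position is [3 4 1 / 0 2 1 / 3 2 2]. Elementwise product with the kernel and sum: 3·2 + 4·-2 + 0·1 + 1·1 + 3·3 + 2·1.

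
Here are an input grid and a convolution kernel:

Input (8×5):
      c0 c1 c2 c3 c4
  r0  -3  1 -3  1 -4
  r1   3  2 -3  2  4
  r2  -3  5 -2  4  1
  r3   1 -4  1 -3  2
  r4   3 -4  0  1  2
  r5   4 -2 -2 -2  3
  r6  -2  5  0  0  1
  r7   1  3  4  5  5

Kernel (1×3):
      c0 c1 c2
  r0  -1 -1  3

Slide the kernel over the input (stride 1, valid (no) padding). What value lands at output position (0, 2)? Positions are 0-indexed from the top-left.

The receptive field on the input at this output position is [-3 1 -4]. Elementwise product with the kernel and sum: -3·-1 + 1·-1 + -4·3.

-10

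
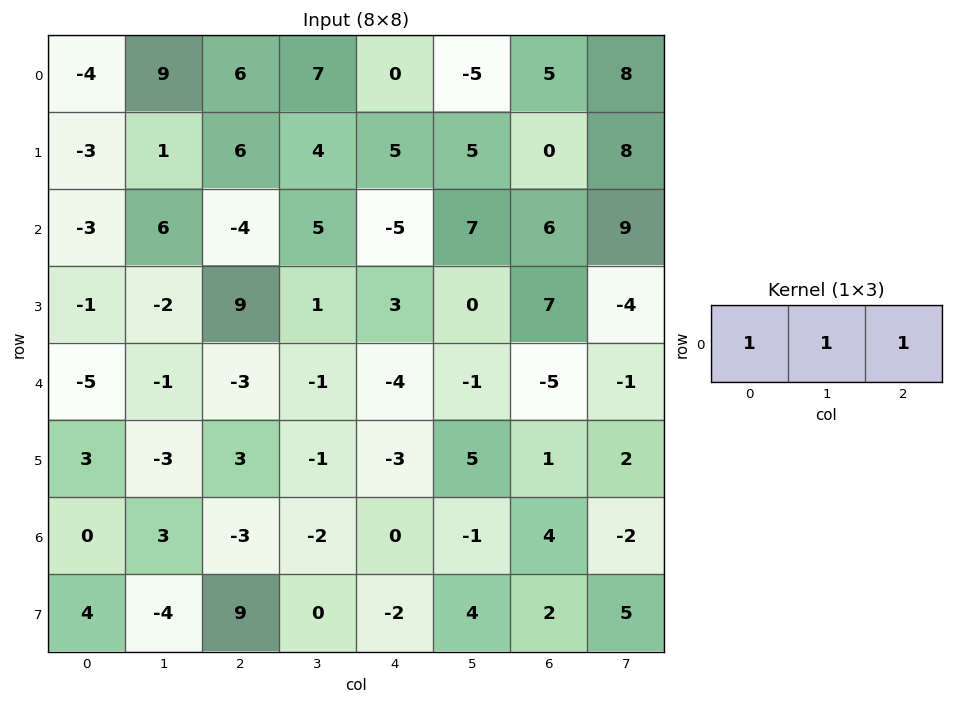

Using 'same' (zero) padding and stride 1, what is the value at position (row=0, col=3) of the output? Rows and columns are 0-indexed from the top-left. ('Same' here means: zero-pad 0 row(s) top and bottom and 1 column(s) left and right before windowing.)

The receptive field on the zero-padded input at this output position is [6 7 0]. Elementwise product with the kernel and sum: 6·1 + 7·1 + 0·1.

13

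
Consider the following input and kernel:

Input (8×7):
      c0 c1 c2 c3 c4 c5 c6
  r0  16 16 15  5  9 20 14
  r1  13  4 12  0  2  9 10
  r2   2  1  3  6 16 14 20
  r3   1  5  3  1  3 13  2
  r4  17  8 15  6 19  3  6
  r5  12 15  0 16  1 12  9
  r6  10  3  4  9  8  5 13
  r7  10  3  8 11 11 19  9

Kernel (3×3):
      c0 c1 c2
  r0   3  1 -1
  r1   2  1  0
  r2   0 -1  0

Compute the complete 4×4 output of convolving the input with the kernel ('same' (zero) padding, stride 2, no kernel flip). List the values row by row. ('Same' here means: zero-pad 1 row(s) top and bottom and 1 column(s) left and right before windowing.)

Output[0,0]: The receptive field on the zero-padded input at this output position is [0 0 0 / 0 16 16 / 0 13 4]. Elementwise product with the kernel and sum: 0·3 + 0·1 + 0·-1 + 0·2 + 16·1 + 13·-1.
Output[0,1]: The receptive field on the zero-padded input at this output position is [0 0 0 / 16 15 5 / 4 12 0]. Elementwise product with the kernel and sum: 0·3 + 0·1 + 0·-1 + 16·2 + 15·1 + 12·-1.

3 35 17 44
10 26 18 83
1 48 23 44
-3 31 52 59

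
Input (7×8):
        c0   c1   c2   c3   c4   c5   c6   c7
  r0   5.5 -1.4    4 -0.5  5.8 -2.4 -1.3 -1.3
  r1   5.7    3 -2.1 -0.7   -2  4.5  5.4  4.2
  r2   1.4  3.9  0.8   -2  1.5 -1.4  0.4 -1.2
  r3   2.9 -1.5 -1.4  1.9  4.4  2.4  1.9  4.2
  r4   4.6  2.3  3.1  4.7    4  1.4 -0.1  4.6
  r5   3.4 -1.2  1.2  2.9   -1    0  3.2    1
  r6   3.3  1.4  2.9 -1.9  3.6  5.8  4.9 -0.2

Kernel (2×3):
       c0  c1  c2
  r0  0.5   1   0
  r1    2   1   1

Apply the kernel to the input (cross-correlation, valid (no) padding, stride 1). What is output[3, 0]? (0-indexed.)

14.55

The receptive field on the input at this output position is [2.9 -1.5 -1.4 / 4.6 2.3 3.1]. Elementwise product with the kernel and sum: 2.9·0.5 + -1.5·1 + 4.6·2 + 2.3·1 + 3.1·1.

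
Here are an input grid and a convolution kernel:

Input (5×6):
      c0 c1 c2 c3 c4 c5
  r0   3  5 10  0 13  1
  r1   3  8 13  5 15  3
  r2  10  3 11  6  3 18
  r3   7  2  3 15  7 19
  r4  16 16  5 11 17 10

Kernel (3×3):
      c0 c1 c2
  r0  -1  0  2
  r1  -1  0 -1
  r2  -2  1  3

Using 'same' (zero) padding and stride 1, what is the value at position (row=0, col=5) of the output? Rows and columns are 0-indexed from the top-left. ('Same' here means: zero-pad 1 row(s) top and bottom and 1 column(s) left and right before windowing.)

-40

The receptive field on the zero-padded input at this output position is [0 0 0 / 13 1 0 / 15 3 0]. Elementwise product with the kernel and sum: 0·-1 + 0·2 + 13·-1 + 0·-1 + 15·-2 + 3·1 + 0·3.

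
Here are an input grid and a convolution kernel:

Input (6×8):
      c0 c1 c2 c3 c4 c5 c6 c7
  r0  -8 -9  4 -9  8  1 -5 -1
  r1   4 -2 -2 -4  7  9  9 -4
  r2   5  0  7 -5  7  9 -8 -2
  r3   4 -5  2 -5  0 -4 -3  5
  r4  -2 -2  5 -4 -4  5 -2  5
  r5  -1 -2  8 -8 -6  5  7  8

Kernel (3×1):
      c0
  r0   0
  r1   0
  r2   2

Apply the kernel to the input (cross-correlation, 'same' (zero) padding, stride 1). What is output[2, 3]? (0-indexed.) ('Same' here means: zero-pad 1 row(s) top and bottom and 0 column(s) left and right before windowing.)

-10

The receptive field on the zero-padded input at this output position is [-4 / -5 / -5]. Elementwise product with the kernel and sum: -5·2.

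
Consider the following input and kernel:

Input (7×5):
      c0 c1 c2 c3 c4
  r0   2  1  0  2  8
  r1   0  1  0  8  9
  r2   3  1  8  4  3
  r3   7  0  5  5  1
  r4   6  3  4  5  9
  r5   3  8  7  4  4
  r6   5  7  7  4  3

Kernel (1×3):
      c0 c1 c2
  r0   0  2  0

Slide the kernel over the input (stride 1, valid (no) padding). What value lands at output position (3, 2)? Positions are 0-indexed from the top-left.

The receptive field on the input at this output position is [5 5 1]. Elementwise product with the kernel and sum: 5·2.

10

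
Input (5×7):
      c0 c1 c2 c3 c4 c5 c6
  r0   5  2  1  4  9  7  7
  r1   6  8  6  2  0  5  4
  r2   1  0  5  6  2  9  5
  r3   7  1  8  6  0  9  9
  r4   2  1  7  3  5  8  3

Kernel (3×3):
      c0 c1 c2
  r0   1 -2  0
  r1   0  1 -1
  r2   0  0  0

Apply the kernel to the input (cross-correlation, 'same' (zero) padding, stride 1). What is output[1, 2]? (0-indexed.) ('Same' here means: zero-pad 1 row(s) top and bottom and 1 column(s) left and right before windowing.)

The receptive field on the zero-padded input at this output position is [2 1 4 / 8 6 2 / 0 5 6]. Elementwise product with the kernel and sum: 2·1 + 1·-2 + 6·1 + 2·-1.

4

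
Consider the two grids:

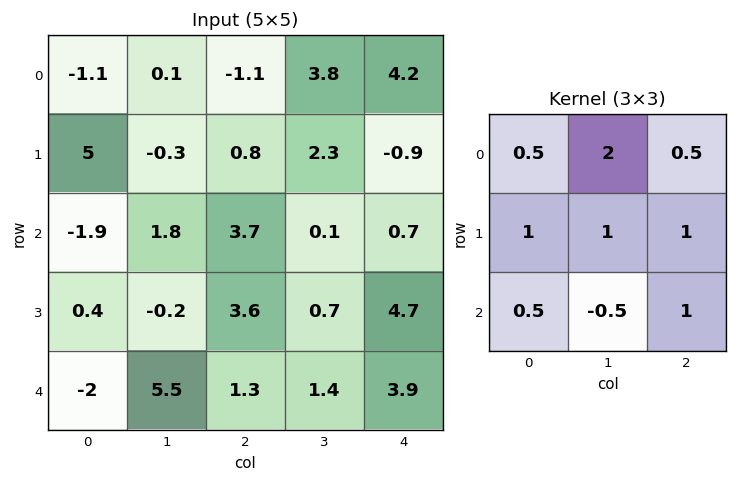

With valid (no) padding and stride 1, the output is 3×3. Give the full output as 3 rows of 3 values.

6.45 1.7 13.85
9.8 7 15.2
5.85 15.95 15.25

Output[0,0]: The receptive field on the input at this output position is [-1.1 0.1 -1.1 / 5 -0.3 0.8 / -1.9 1.8 3.7]. Elementwise product with the kernel and sum: -1.1·0.5 + 0.1·2 + -1.1·0.5 + 5·1 + -0.3·1 + 0.8·1 + -1.9·0.5 + 1.8·-0.5 + 3.7·1.
Output[0,1]: The receptive field on the input at this output position is [0.1 -1.1 3.8 / -0.3 0.8 2.3 / 1.8 3.7 0.1]. Elementwise product with the kernel and sum: 0.1·0.5 + -1.1·2 + 3.8·0.5 + -0.3·1 + 0.8·1 + 2.3·1 + 1.8·0.5 + 3.7·-0.5 + 0.1·1.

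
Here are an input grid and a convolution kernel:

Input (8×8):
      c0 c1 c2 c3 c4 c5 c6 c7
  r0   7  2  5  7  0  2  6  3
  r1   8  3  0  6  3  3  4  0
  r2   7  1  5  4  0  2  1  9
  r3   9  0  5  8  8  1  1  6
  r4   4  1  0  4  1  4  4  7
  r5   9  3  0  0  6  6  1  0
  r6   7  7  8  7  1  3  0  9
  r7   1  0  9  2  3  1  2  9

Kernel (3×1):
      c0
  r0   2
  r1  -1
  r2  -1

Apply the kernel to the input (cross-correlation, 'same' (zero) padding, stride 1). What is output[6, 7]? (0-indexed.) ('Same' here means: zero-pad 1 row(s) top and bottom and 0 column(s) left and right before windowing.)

The receptive field on the zero-padded input at this output position is [0 / 9 / 9]. Elementwise product with the kernel and sum: 0·2 + 9·-1 + 9·-1.

-18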